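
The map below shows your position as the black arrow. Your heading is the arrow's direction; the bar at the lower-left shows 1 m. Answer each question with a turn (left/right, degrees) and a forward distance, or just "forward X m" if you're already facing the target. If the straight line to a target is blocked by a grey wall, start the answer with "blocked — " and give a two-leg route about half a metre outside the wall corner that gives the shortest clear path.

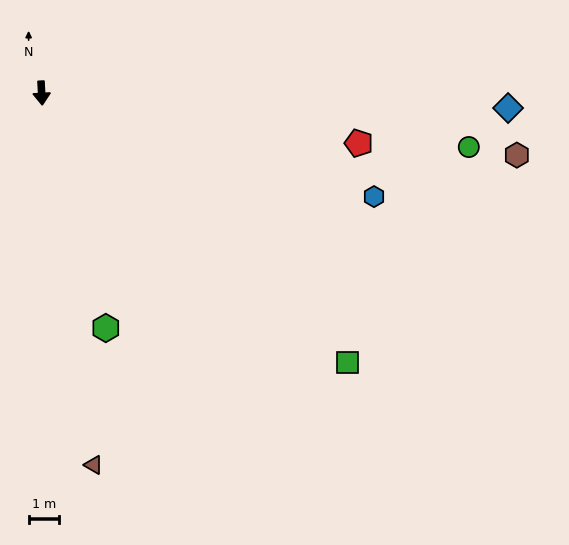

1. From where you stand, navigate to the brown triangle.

turn left 5°, forward 12.2 m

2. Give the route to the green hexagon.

turn left 12°, forward 7.9 m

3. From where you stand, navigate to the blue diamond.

turn left 85°, forward 15.1 m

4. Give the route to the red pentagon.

turn left 78°, forward 10.4 m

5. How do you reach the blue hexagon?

turn left 70°, forward 11.3 m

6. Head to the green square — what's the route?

turn left 46°, forward 13.2 m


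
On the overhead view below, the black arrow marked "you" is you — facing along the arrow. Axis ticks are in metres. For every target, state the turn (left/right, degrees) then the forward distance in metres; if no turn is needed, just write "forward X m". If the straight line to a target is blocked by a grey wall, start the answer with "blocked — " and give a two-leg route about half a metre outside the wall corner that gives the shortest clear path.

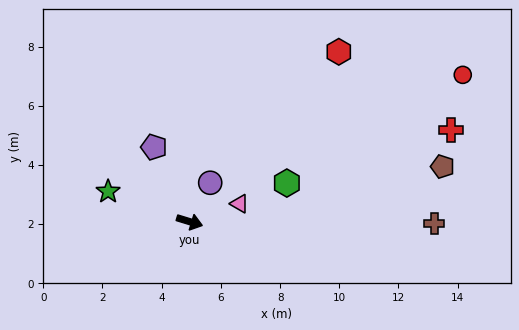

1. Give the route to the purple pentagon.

turn left 133°, forward 2.8 m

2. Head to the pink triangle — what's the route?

turn left 37°, forward 1.8 m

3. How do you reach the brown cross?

turn left 17°, forward 8.3 m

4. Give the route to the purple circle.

turn left 79°, forward 1.5 m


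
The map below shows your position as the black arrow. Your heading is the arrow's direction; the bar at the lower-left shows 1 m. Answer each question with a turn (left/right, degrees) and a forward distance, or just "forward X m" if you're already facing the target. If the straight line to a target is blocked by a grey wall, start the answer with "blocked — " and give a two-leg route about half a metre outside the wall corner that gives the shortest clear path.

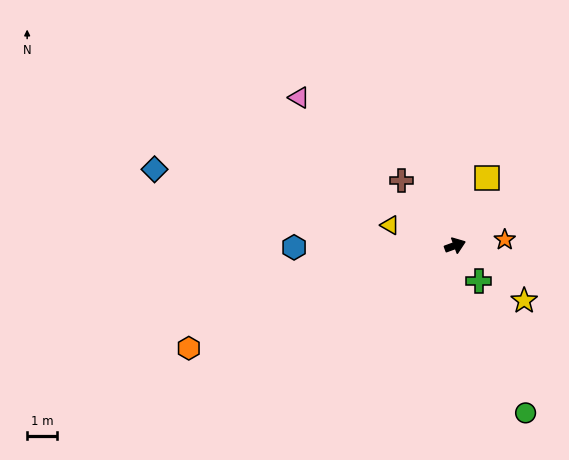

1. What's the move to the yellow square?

turn left 44°, forward 2.5 m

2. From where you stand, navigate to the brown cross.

turn left 109°, forward 2.8 m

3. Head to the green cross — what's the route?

turn right 76°, forward 1.4 m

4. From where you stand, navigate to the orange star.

turn right 14°, forward 1.7 m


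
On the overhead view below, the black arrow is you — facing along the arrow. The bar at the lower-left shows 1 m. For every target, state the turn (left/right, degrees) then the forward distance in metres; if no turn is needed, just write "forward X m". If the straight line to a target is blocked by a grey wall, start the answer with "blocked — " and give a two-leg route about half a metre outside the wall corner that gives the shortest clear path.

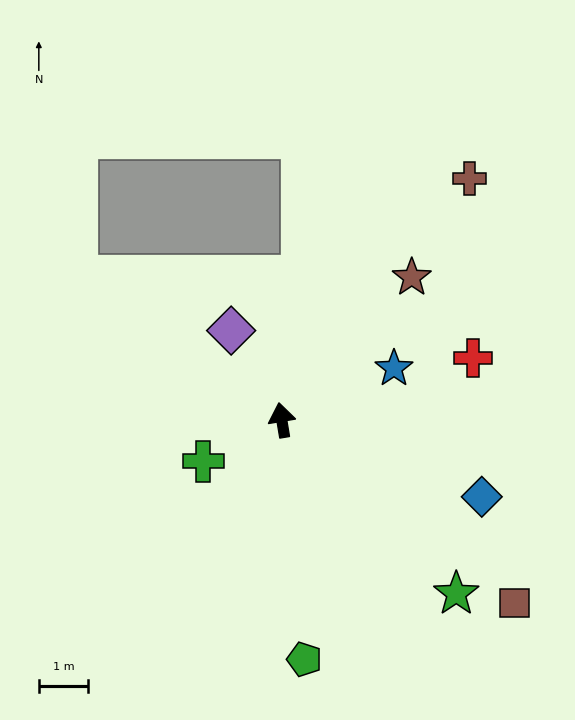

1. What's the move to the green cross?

turn left 108°, forward 1.8 m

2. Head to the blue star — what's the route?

turn right 75°, forward 2.5 m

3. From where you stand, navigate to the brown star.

turn right 52°, forward 3.9 m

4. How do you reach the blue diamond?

turn right 120°, forward 4.3 m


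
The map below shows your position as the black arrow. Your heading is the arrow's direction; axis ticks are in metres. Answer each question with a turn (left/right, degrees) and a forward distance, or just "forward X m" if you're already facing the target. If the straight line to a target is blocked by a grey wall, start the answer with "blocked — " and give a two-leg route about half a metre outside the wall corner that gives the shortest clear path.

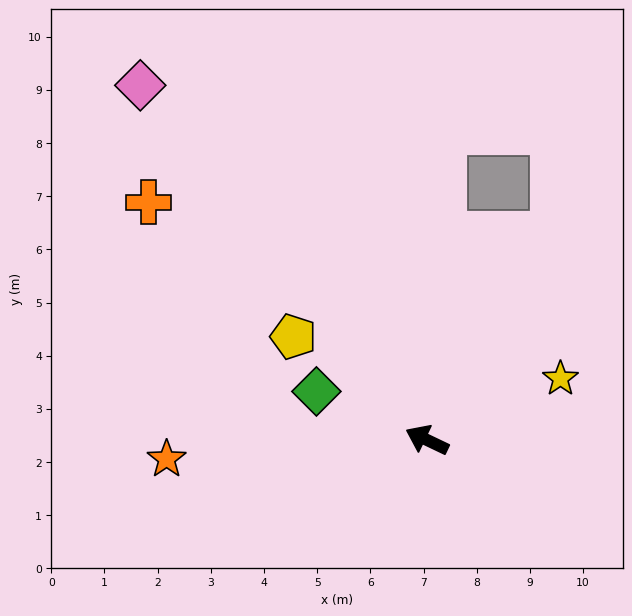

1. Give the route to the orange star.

turn left 30°, forward 4.9 m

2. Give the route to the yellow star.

turn right 130°, forward 2.8 m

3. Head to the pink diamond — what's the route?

turn right 26°, forward 8.6 m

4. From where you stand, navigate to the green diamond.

forward 2.3 m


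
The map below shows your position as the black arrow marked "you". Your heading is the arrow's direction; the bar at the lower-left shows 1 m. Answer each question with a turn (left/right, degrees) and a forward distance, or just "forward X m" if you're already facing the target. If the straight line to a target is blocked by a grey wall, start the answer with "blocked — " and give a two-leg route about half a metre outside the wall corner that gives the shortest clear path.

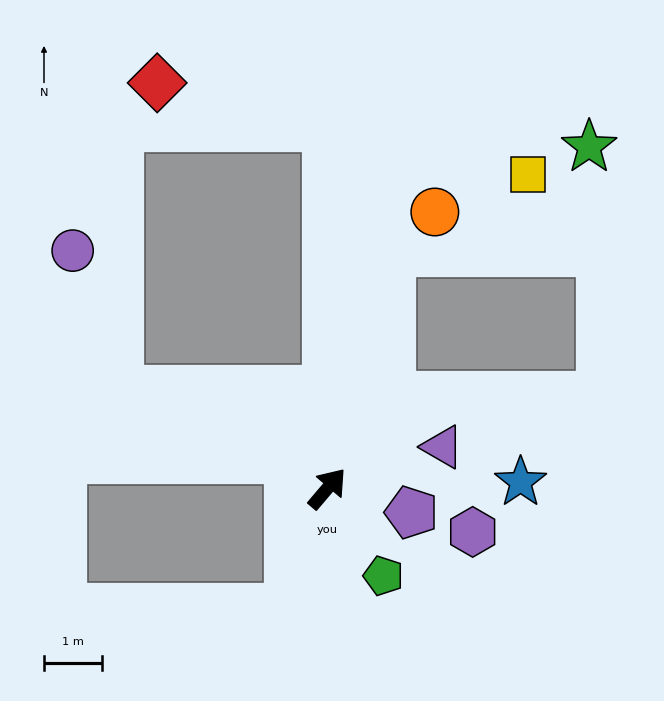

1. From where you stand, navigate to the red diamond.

blocked — turn left 40°, forward 6.2 m, then turn left 76°, forward 3.0 m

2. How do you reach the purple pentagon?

turn right 66°, forward 1.5 m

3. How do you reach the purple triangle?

turn right 30°, forward 2.1 m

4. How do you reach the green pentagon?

turn right 107°, forward 1.8 m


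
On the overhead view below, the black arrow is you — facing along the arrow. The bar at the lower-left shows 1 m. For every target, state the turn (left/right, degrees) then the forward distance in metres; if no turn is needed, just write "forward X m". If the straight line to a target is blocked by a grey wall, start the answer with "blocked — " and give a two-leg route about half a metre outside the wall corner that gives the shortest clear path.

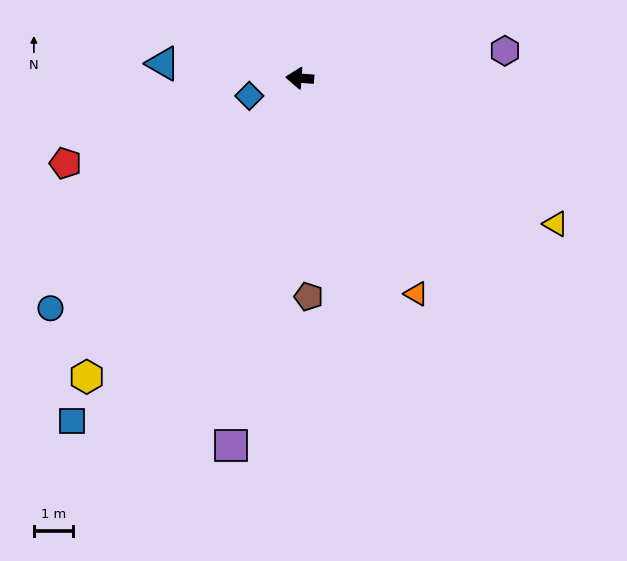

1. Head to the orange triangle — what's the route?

turn left 123°, forward 6.3 m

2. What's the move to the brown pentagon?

turn left 97°, forward 5.6 m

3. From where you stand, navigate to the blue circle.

turn left 47°, forward 8.7 m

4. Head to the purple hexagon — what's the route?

turn right 168°, forward 5.3 m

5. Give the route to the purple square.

turn left 84°, forward 9.6 m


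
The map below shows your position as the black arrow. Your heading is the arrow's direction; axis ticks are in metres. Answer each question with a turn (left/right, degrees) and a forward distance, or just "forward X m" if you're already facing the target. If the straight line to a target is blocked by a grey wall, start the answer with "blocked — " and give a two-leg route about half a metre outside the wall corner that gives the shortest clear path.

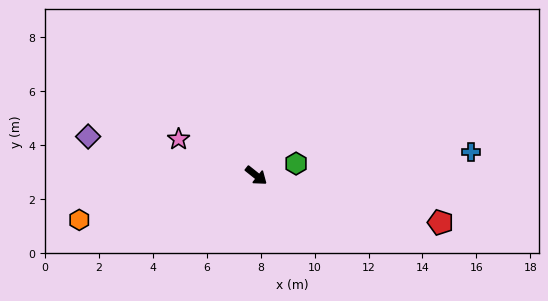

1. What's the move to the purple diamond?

turn right 154°, forward 6.4 m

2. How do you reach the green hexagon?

turn left 55°, forward 1.5 m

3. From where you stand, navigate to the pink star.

turn right 166°, forward 3.2 m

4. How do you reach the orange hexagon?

turn right 127°, forward 6.8 m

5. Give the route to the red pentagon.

turn left 24°, forward 7.0 m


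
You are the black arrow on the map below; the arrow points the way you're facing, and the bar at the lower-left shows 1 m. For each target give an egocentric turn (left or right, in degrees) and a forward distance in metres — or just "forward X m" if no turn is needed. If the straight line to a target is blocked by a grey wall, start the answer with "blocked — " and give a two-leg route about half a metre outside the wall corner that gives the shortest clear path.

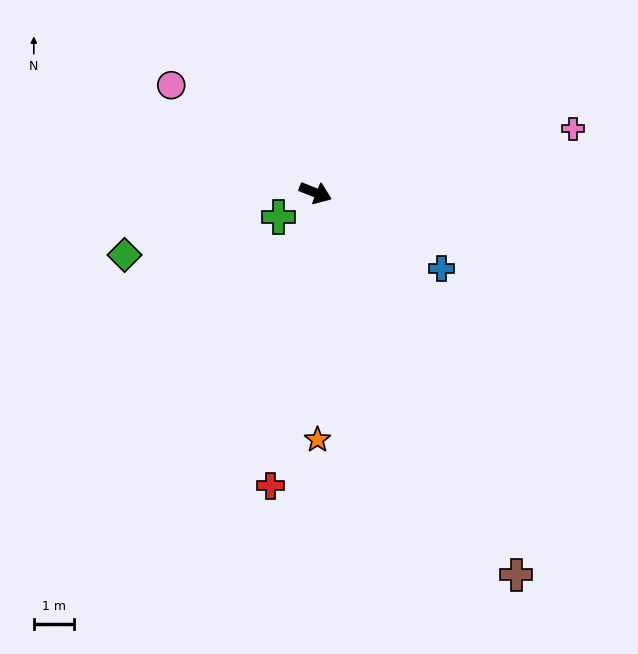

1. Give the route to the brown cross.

turn right 41°, forward 10.9 m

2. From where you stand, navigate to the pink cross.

turn left 36°, forward 6.7 m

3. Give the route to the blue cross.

turn right 9°, forward 3.7 m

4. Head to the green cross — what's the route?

turn right 125°, forward 1.1 m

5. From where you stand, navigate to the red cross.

turn right 77°, forward 7.5 m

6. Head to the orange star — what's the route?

turn right 68°, forward 6.2 m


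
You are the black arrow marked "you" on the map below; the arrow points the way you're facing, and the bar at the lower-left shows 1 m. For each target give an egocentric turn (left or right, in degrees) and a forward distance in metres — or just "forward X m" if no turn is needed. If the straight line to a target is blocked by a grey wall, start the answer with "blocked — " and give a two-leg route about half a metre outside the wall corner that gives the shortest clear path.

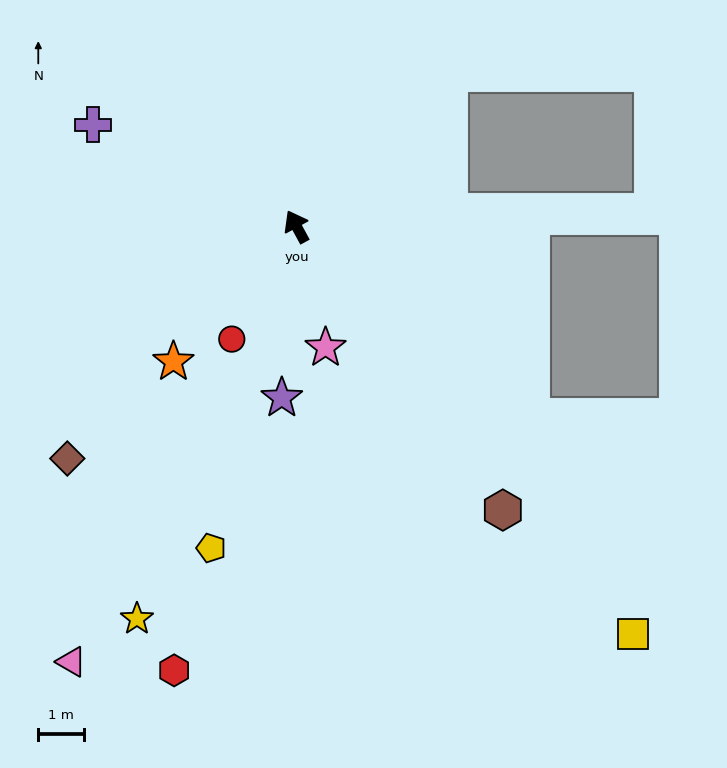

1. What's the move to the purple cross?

turn left 35°, forward 5.0 m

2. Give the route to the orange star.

turn left 109°, forward 4.0 m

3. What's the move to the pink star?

turn left 165°, forward 2.7 m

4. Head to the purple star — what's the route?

turn left 147°, forward 3.7 m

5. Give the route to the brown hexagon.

turn right 172°, forward 7.6 m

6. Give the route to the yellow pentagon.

turn left 137°, forward 7.2 m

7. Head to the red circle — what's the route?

turn left 122°, forward 2.8 m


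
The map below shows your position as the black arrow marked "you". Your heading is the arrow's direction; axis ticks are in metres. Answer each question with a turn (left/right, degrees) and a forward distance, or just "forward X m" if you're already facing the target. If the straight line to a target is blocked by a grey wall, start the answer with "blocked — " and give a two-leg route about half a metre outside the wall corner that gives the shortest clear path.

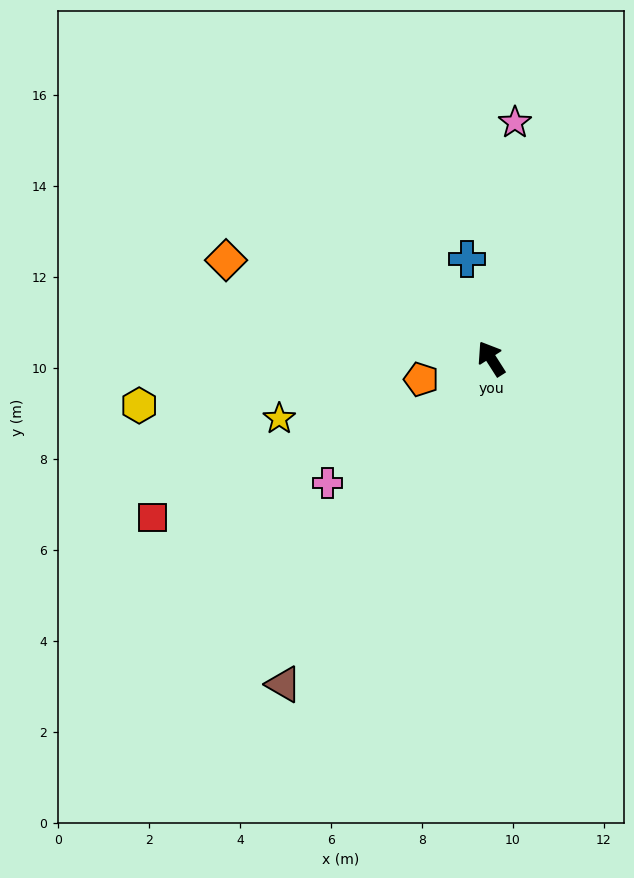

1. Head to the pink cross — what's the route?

turn left 95°, forward 4.5 m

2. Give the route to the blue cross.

turn right 19°, forward 2.3 m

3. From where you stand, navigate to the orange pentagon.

turn left 74°, forward 1.6 m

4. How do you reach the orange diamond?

turn left 37°, forward 6.2 m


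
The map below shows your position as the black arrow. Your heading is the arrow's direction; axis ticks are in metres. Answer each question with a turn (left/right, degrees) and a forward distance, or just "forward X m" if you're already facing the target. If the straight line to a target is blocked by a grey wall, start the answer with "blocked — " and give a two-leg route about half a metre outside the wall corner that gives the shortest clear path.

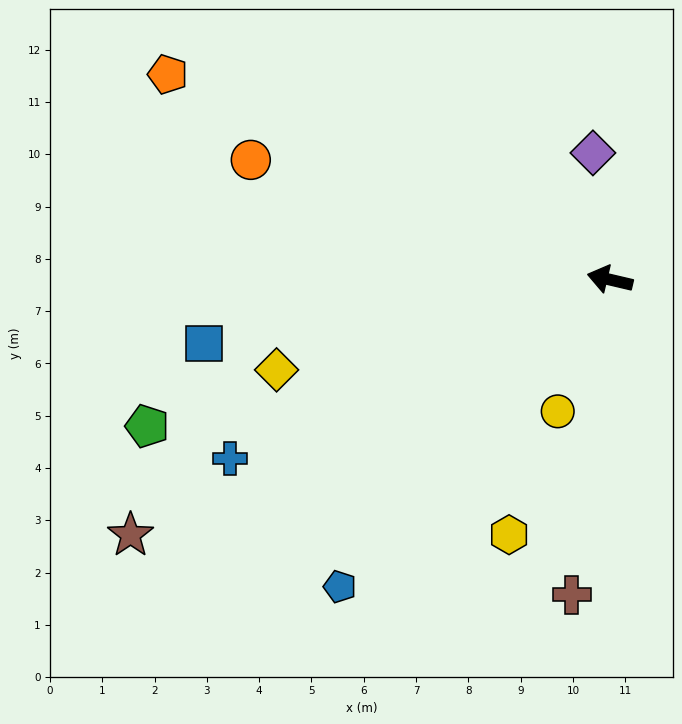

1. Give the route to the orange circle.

turn right 5°, forward 7.2 m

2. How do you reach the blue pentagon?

turn left 62°, forward 7.8 m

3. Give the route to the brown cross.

turn left 96°, forward 6.1 m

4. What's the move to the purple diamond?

turn right 69°, forward 2.4 m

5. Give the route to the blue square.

turn left 22°, forward 7.9 m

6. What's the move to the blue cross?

turn left 38°, forward 8.0 m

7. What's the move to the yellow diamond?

turn left 28°, forward 6.6 m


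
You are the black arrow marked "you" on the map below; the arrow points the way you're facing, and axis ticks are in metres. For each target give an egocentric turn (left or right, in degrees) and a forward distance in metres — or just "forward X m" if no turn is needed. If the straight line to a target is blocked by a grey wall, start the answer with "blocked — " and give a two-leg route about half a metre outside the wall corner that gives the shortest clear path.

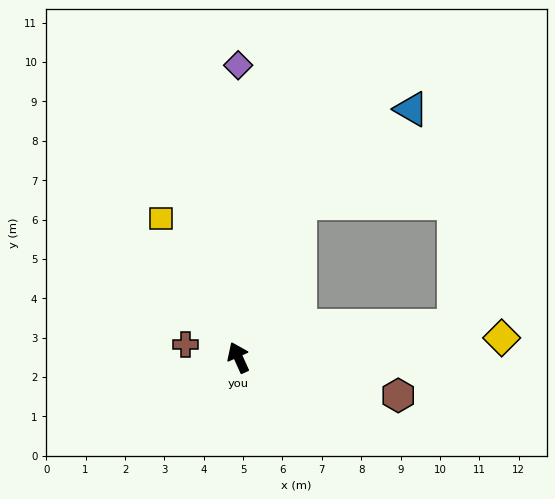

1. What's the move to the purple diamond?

turn right 24°, forward 7.4 m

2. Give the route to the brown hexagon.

turn right 128°, forward 4.2 m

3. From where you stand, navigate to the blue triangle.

blocked — turn right 46°, forward 4.2 m, then turn right 28°, forward 3.7 m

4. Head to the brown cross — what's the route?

turn left 52°, forward 1.4 m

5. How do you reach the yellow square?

turn left 5°, forward 4.0 m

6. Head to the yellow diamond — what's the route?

turn right 110°, forward 6.7 m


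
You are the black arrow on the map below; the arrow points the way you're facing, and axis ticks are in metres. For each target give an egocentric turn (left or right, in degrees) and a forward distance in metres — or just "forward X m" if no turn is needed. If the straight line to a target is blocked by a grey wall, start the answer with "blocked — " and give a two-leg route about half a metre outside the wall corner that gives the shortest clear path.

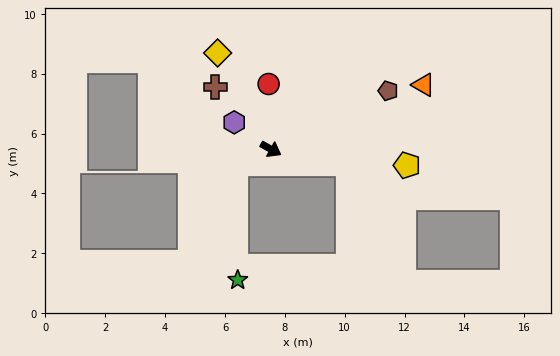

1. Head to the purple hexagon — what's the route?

turn left 173°, forward 1.5 m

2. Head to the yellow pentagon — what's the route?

turn left 22°, forward 4.6 m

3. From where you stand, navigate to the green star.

blocked — turn right 128°, forward 1.3 m, then turn left 68°, forward 3.9 m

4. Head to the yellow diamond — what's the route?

turn left 148°, forward 3.7 m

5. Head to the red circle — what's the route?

turn left 121°, forward 2.2 m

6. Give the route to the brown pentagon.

turn left 55°, forward 4.4 m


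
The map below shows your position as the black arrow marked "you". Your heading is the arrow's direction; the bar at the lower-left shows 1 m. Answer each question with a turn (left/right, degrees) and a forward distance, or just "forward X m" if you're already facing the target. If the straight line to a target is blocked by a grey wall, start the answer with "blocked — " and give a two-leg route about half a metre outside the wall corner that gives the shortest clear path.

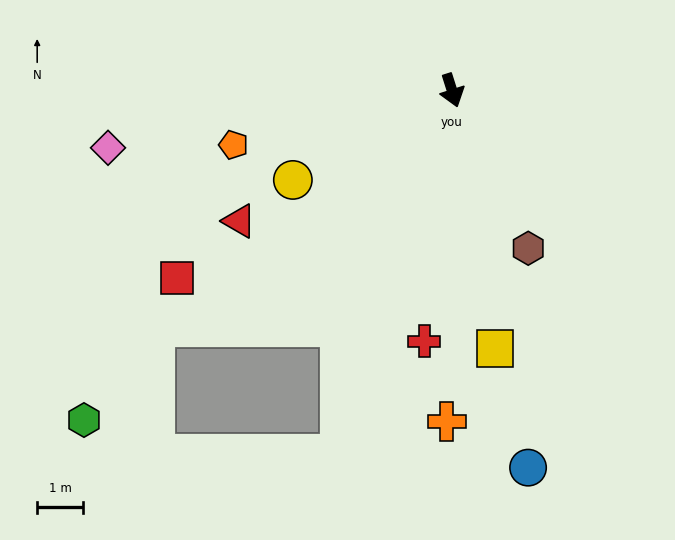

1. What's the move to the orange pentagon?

turn right 94°, forward 4.9 m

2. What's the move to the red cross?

turn right 24°, forward 5.5 m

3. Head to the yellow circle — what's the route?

turn right 78°, forward 4.0 m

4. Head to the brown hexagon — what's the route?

turn left 8°, forward 3.8 m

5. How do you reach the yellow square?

turn right 8°, forward 5.7 m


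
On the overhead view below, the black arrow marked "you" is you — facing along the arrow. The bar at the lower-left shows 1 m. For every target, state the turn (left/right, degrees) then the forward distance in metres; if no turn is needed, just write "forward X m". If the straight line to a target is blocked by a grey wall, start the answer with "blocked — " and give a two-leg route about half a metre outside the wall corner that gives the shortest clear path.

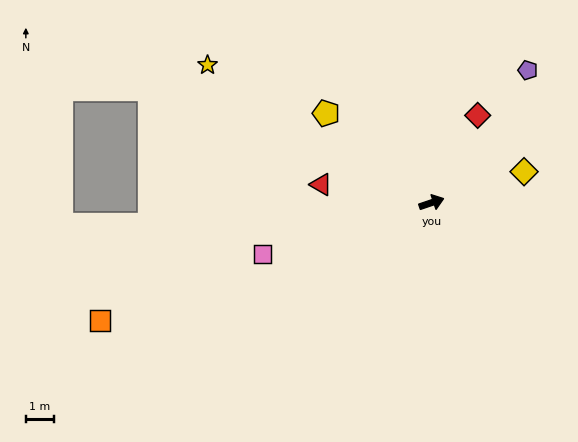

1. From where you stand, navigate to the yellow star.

turn left 130°, forward 9.3 m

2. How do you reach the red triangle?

turn left 152°, forward 3.9 m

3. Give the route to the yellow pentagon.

turn left 121°, forward 4.9 m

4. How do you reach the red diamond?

turn left 43°, forward 3.5 m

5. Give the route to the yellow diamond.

forward 3.4 m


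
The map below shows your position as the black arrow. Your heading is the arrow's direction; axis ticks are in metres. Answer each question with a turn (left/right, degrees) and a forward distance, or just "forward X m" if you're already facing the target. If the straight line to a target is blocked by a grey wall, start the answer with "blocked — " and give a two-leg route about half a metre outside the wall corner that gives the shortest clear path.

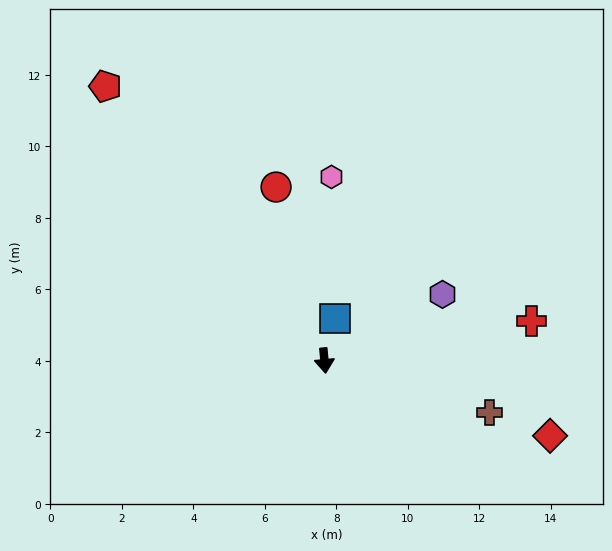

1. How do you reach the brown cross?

turn left 67°, forward 4.8 m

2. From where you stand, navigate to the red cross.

turn left 95°, forward 5.9 m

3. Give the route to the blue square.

turn left 161°, forward 1.2 m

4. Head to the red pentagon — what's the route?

turn right 147°, forward 9.8 m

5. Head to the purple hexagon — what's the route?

turn left 114°, forward 3.8 m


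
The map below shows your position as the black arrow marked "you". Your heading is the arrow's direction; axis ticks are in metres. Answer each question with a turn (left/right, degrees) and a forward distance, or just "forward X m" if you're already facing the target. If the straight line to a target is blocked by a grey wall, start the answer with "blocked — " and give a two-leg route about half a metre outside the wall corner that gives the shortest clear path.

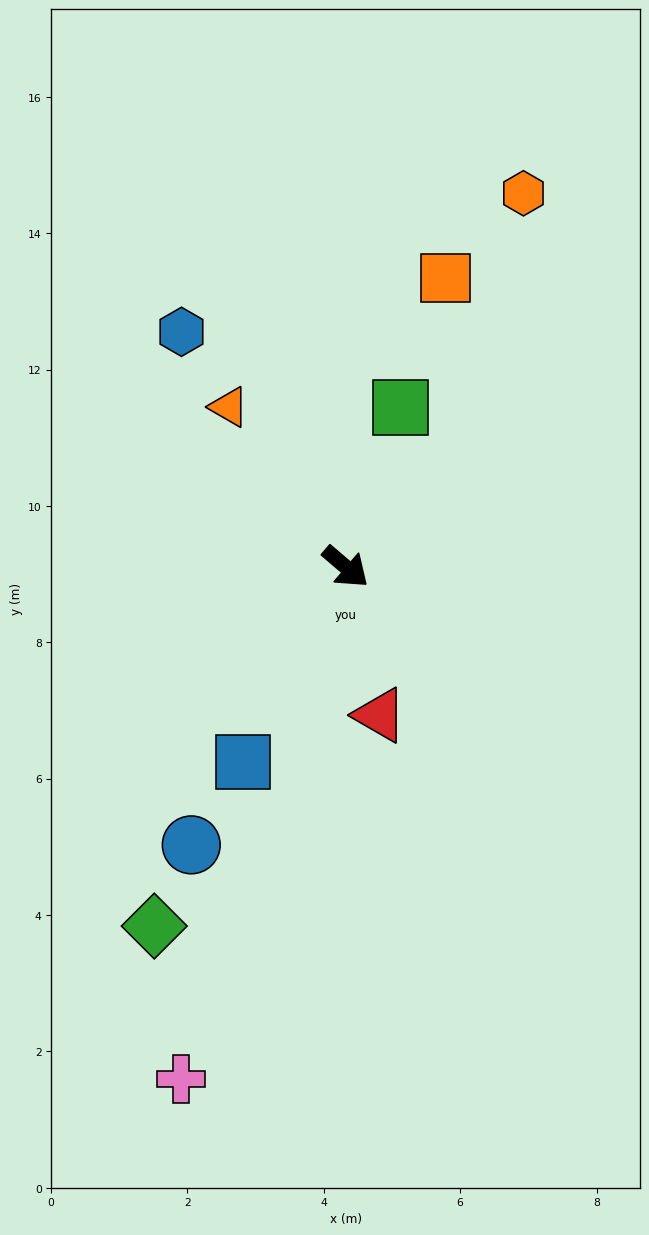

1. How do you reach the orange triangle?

turn left 167°, forward 2.9 m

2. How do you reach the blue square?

turn right 77°, forward 3.2 m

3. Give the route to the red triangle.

turn right 37°, forward 2.2 m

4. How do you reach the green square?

turn left 112°, forward 2.5 m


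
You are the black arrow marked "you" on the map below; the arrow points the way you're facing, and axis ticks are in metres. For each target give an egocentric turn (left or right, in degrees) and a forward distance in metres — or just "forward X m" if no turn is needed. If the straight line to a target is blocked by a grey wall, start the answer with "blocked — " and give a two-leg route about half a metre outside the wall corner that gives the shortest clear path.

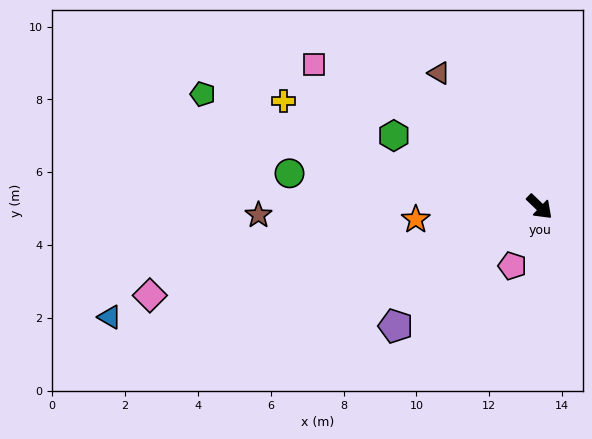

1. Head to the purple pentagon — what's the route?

turn right 97°, forward 5.1 m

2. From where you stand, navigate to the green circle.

turn right 144°, forward 6.9 m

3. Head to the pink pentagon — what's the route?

turn right 71°, forward 1.8 m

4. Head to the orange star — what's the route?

turn right 130°, forward 3.4 m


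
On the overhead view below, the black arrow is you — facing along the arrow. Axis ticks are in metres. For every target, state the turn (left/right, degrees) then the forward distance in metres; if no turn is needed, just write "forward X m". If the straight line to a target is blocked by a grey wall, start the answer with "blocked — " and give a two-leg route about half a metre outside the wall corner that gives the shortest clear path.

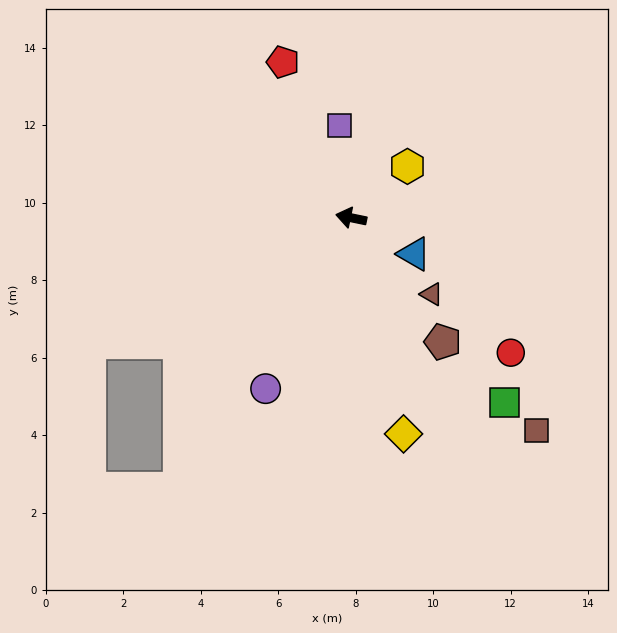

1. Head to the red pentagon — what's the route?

turn right 55°, forward 4.4 m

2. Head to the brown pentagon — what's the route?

turn left 138°, forward 4.0 m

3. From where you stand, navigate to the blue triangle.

turn left 162°, forward 1.9 m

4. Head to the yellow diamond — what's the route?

turn left 115°, forward 5.7 m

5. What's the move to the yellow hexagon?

turn right 126°, forward 2.0 m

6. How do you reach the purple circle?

turn left 75°, forward 4.9 m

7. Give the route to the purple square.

turn right 71°, forward 2.4 m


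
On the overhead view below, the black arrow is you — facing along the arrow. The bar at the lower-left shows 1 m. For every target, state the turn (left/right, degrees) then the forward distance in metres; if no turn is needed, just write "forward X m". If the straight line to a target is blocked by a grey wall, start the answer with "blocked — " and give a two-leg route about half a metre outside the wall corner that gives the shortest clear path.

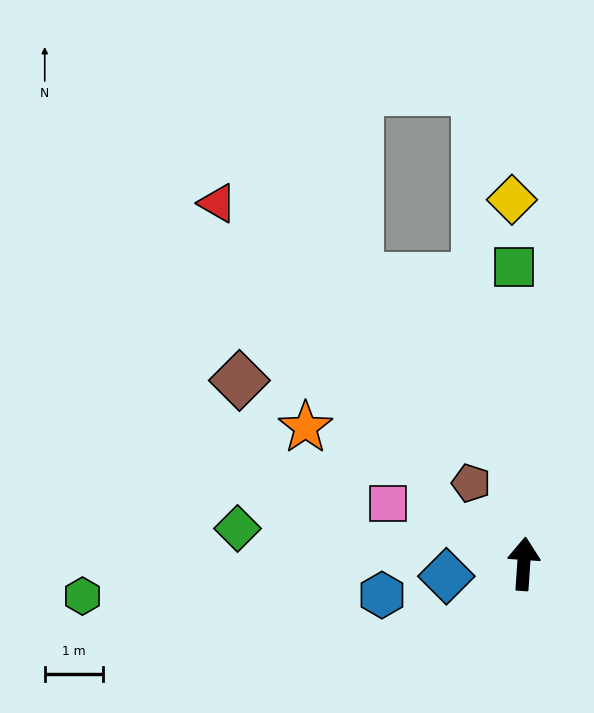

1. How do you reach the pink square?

turn left 70°, forward 2.6 m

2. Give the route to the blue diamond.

turn left 103°, forward 1.3 m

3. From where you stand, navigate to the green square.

turn left 6°, forward 5.1 m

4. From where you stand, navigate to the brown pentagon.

turn left 37°, forward 1.7 m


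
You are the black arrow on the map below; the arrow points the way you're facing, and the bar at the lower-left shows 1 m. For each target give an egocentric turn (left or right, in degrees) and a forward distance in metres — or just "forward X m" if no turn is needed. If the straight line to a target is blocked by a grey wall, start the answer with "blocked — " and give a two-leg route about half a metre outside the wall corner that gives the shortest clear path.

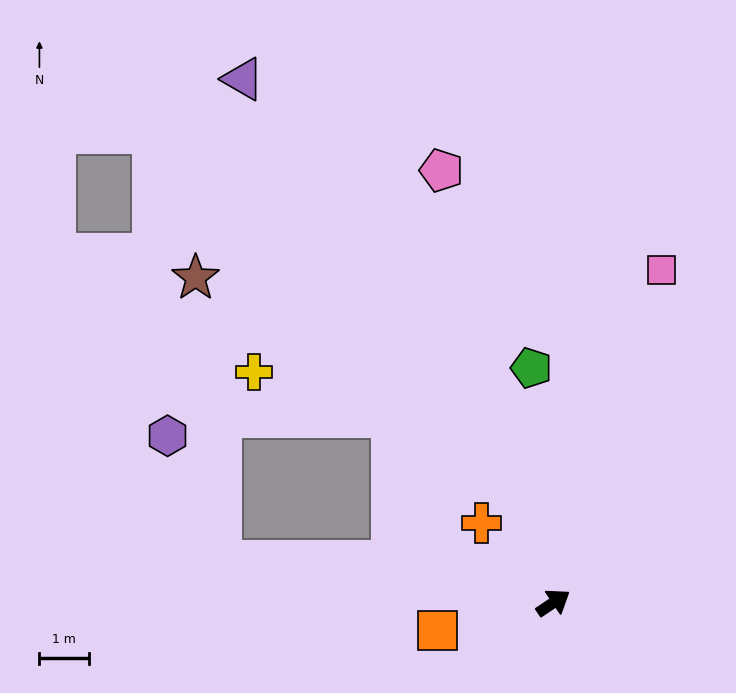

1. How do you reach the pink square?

turn left 38°, forward 7.1 m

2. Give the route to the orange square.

turn left 160°, forward 2.4 m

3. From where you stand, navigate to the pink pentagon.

turn left 71°, forward 9.1 m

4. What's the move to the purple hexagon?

blocked — turn left 139°, forward 6.8 m, then turn right 60°, forward 2.8 m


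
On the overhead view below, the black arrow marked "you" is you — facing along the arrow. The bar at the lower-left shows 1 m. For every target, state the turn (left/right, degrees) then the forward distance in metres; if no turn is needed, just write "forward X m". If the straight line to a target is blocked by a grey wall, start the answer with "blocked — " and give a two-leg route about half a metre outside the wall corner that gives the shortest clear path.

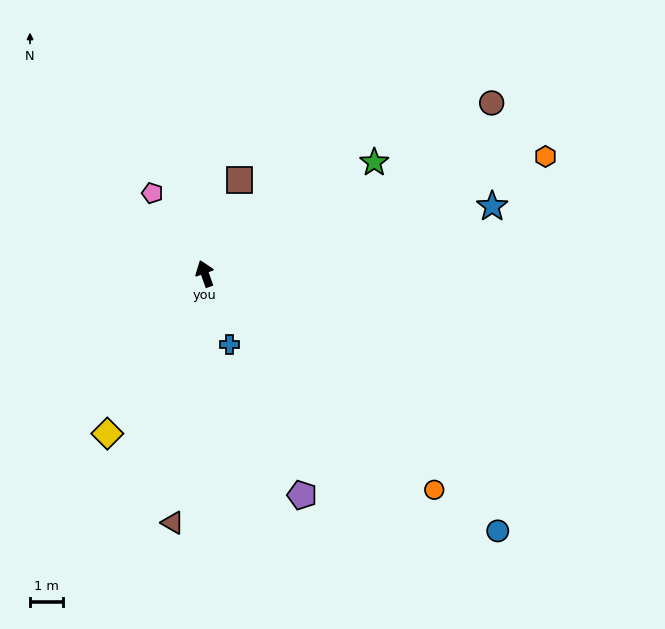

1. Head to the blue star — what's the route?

turn right 96°, forward 9.0 m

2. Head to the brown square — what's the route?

turn right 40°, forward 3.0 m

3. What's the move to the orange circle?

turn right 153°, forward 9.6 m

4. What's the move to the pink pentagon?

turn left 13°, forward 2.9 m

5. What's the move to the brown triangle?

turn left 153°, forward 7.6 m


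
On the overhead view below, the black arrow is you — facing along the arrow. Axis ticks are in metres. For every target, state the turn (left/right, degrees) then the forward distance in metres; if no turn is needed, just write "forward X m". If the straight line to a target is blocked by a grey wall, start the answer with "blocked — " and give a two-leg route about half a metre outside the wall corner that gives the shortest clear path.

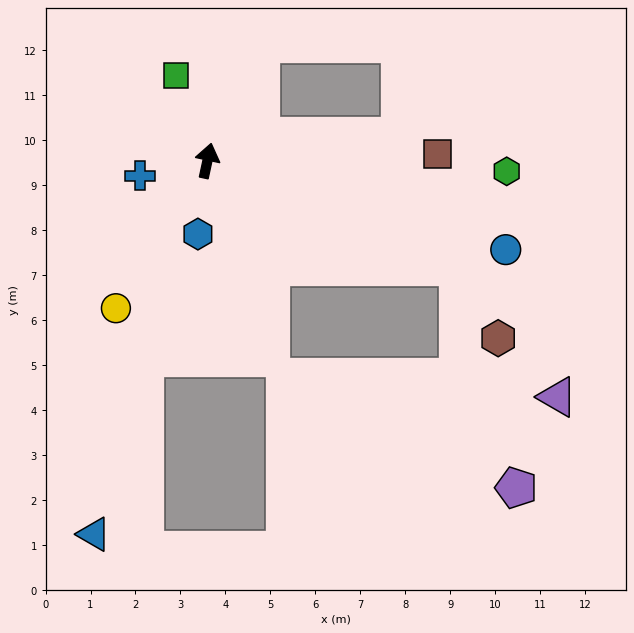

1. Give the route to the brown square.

turn right 76°, forward 5.1 m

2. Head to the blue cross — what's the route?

turn left 115°, forward 1.5 m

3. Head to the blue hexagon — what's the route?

turn right 175°, forward 1.6 m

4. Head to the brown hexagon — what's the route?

blocked — turn right 101°, forward 6.1 m, then turn right 38°, forward 1.8 m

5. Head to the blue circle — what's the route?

turn right 94°, forward 6.9 m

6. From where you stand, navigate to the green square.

turn left 33°, forward 2.0 m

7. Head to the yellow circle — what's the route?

turn left 160°, forward 3.9 m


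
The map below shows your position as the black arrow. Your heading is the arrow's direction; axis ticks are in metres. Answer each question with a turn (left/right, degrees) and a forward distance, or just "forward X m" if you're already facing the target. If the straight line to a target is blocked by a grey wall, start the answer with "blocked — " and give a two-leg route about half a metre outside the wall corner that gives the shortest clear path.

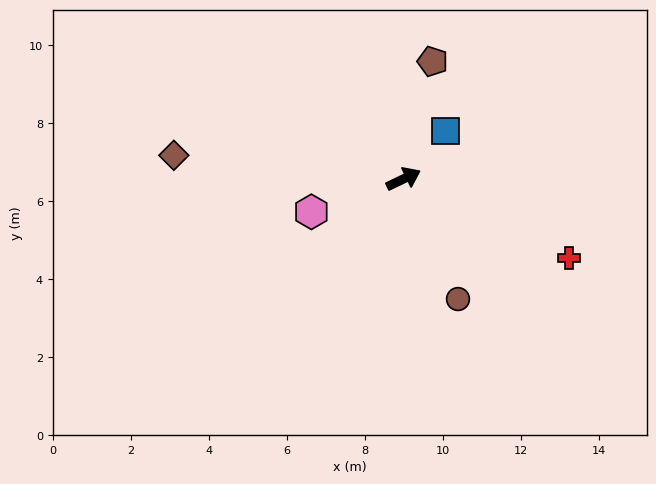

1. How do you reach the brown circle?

turn right 91°, forward 3.4 m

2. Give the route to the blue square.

turn left 23°, forward 1.6 m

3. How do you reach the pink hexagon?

turn left 174°, forward 2.5 m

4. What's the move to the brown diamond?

turn left 148°, forward 5.9 m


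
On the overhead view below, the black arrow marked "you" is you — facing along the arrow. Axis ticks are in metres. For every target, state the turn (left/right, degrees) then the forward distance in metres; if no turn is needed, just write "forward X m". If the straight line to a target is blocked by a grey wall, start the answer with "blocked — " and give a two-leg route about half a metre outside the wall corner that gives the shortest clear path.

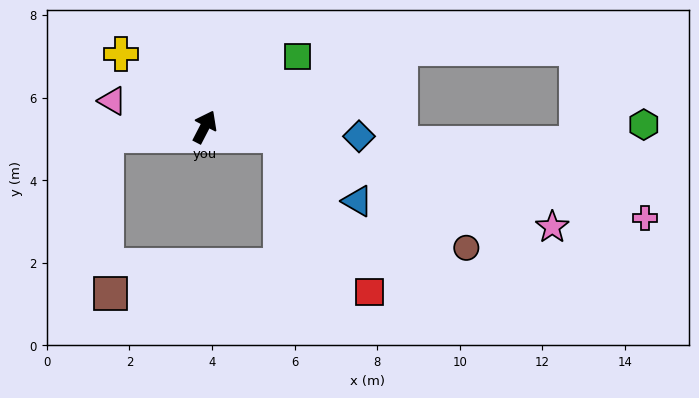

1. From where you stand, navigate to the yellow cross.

turn left 76°, forward 2.7 m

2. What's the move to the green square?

turn right 25°, forward 2.8 m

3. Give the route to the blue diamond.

turn right 66°, forward 3.7 m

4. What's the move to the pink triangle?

turn left 102°, forward 2.3 m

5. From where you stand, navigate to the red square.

blocked — turn right 69°, forward 1.8 m, then turn right 54°, forward 4.4 m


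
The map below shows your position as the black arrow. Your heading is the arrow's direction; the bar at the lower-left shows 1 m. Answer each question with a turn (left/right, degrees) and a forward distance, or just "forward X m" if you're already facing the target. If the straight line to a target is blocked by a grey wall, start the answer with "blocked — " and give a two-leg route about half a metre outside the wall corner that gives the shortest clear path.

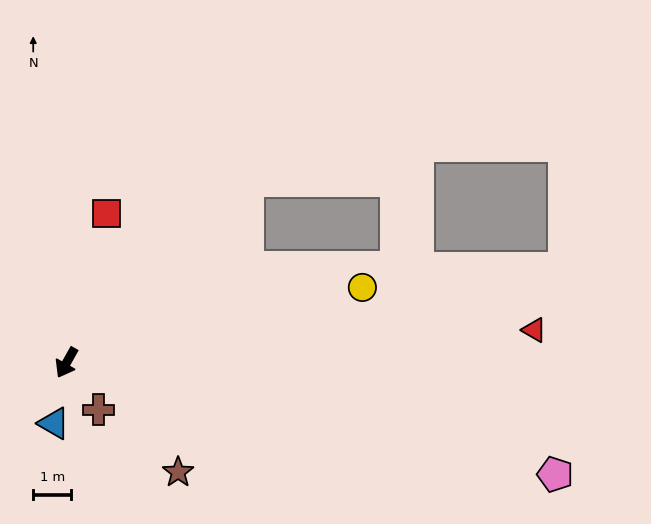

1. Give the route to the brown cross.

turn left 63°, forward 1.5 m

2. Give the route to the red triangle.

turn left 123°, forward 12.3 m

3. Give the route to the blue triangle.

turn left 18°, forward 1.6 m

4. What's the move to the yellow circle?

turn left 134°, forward 8.0 m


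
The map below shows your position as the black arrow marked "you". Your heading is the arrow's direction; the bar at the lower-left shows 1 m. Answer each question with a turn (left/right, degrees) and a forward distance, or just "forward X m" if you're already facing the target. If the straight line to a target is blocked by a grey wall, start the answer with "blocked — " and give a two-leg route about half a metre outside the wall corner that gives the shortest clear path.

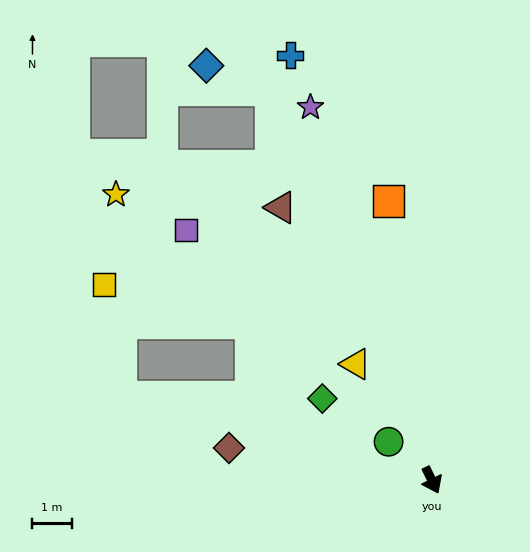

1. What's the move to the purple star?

turn left 172°, forward 10.0 m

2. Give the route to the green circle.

turn right 158°, forward 1.5 m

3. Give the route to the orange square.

turn left 163°, forward 7.2 m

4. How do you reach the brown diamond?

turn right 125°, forward 5.2 m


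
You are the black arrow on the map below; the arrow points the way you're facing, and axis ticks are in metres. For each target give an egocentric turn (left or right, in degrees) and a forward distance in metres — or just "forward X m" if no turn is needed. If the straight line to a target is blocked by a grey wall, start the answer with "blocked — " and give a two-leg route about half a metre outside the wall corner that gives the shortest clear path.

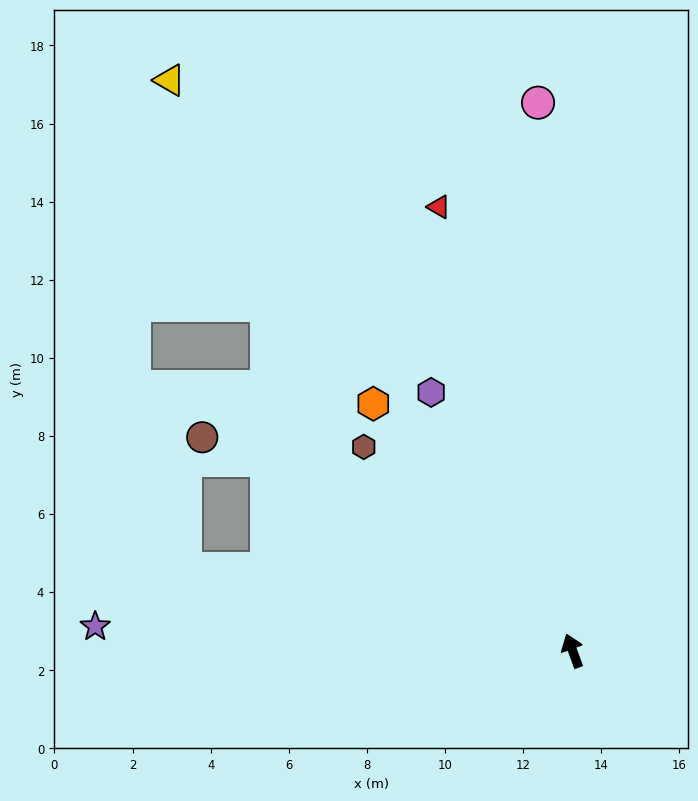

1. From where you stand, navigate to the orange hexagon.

turn left 19°, forward 8.1 m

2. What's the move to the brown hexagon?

turn left 26°, forward 7.5 m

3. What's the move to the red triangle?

turn right 3°, forward 11.9 m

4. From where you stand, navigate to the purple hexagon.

turn left 9°, forward 7.5 m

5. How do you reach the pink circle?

turn right 16°, forward 14.1 m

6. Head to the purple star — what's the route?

turn left 67°, forward 12.2 m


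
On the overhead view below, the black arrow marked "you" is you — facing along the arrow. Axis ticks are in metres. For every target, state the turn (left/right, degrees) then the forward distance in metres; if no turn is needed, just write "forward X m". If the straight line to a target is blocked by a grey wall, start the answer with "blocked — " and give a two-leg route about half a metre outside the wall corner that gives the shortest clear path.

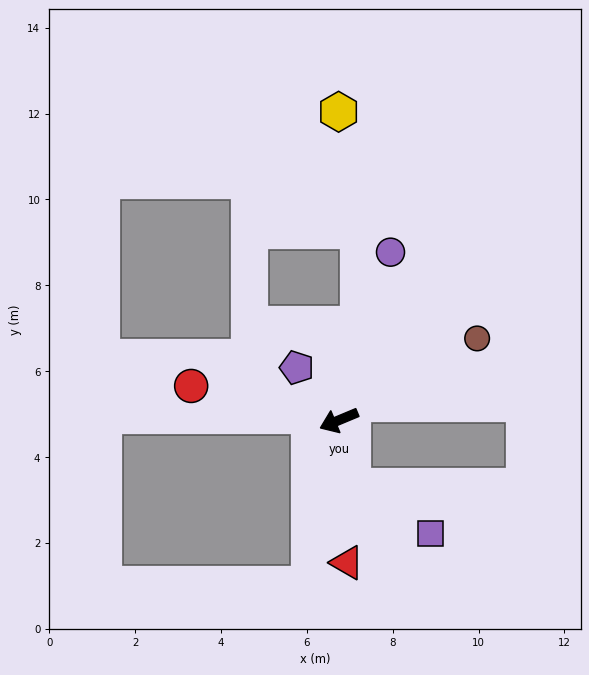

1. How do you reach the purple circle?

turn right 130°, forward 4.1 m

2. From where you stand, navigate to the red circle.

turn right 36°, forward 3.5 m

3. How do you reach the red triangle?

turn left 71°, forward 3.3 m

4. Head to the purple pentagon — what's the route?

turn right 74°, forward 1.6 m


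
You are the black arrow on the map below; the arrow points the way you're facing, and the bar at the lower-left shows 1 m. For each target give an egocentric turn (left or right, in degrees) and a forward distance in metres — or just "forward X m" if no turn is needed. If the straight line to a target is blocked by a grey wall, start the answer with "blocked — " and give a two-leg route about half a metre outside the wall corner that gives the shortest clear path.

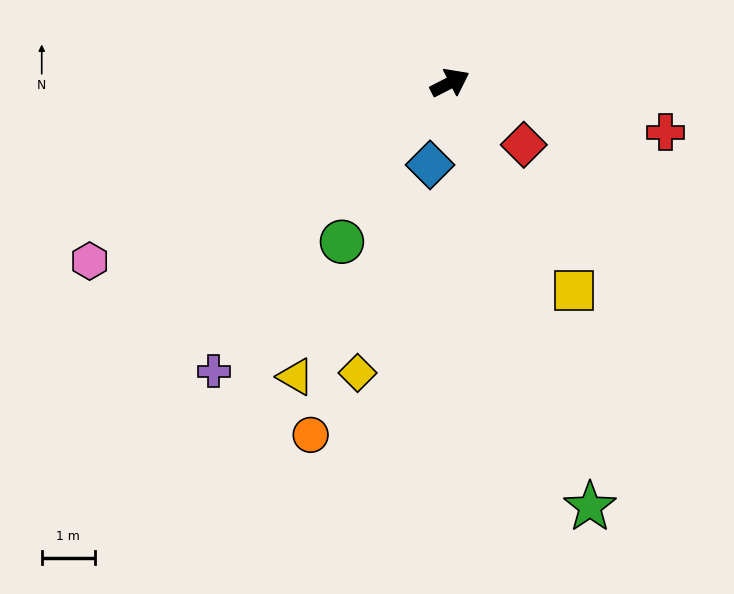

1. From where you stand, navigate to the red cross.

turn right 40°, forward 4.2 m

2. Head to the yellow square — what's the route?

turn right 86°, forward 4.6 m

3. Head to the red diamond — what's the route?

turn right 67°, forward 1.8 m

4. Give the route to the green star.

turn right 99°, forward 8.4 m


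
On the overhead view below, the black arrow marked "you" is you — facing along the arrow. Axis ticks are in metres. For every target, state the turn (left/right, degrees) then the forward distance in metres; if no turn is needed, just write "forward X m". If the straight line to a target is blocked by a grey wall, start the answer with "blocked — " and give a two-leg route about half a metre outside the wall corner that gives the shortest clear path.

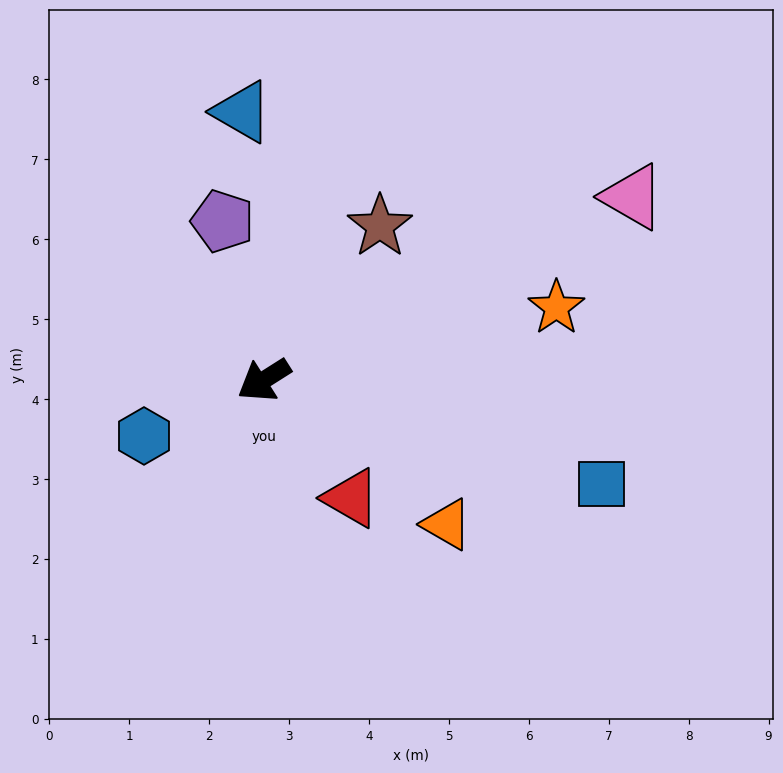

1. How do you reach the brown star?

turn right 159°, forward 2.4 m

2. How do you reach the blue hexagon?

turn right 7°, forward 1.7 m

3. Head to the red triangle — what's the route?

turn left 94°, forward 1.8 m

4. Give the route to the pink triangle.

turn left 174°, forward 5.2 m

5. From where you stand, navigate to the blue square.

turn left 131°, forward 4.4 m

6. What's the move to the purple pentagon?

turn right 108°, forward 2.1 m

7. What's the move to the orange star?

turn left 162°, forward 3.8 m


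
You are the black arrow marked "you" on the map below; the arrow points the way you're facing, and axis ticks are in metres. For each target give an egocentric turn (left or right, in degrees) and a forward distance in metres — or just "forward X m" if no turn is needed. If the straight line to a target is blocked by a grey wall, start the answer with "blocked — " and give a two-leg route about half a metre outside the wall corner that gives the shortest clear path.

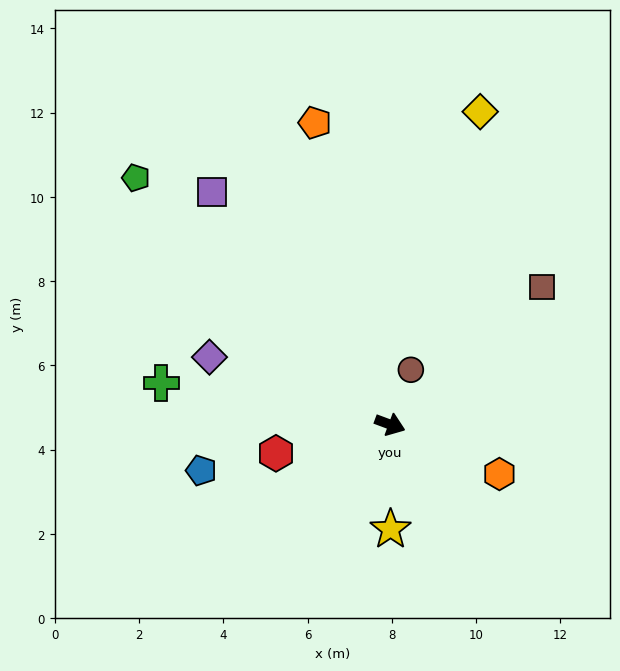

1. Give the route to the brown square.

turn left 63°, forward 4.9 m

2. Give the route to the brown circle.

turn left 90°, forward 1.4 m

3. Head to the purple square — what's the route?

turn left 148°, forward 6.9 m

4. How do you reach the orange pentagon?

turn left 124°, forward 7.4 m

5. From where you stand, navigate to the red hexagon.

turn right 145°, forward 2.8 m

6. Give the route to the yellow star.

turn right 69°, forward 2.5 m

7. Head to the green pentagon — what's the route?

turn left 156°, forward 8.4 m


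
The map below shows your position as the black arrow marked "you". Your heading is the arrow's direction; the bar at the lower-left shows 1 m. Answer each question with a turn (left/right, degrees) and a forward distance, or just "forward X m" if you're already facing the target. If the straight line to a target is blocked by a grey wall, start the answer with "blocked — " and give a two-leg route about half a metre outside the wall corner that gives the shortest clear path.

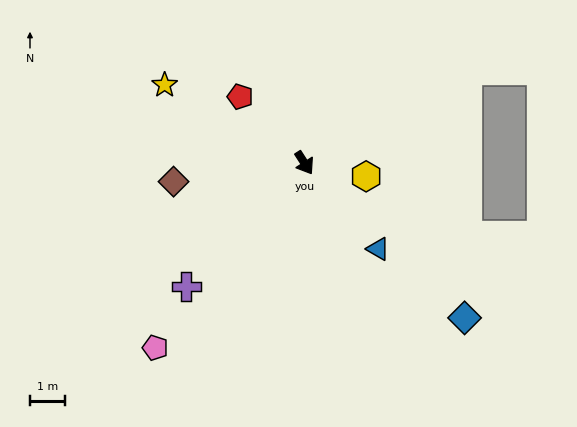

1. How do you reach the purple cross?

turn right 76°, forward 4.8 m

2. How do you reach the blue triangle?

turn left 8°, forward 3.2 m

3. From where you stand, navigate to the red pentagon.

turn right 169°, forward 2.6 m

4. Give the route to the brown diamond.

turn right 115°, forward 3.8 m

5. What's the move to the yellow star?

turn right 152°, forward 4.5 m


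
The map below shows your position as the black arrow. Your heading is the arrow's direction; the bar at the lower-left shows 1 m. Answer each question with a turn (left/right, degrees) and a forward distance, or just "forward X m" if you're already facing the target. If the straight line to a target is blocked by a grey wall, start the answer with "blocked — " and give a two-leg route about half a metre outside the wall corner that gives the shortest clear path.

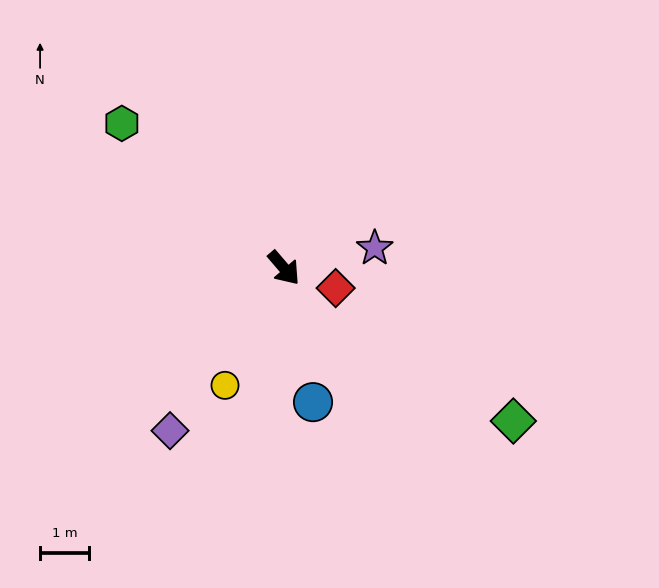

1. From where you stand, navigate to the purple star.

turn left 62°, forward 1.9 m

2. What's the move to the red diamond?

turn left 28°, forward 1.1 m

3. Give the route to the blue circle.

turn right 28°, forward 2.8 m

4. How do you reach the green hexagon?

turn right 172°, forward 4.4 m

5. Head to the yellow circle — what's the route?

turn right 67°, forward 2.7 m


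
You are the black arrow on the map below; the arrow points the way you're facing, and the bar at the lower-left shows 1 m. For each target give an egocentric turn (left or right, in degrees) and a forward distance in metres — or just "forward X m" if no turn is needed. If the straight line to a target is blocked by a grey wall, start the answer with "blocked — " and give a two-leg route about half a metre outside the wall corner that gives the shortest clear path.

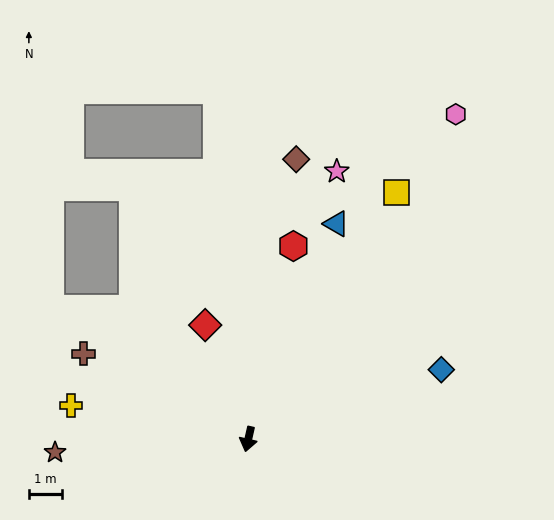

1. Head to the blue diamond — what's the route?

turn left 123°, forward 6.3 m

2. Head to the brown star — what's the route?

turn right 73°, forward 5.9 m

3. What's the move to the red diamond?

turn right 147°, forward 3.7 m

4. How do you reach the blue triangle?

turn left 171°, forward 7.1 m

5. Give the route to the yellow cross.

turn right 88°, forward 5.5 m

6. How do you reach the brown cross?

turn right 105°, forward 5.7 m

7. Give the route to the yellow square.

turn left 162°, forward 8.8 m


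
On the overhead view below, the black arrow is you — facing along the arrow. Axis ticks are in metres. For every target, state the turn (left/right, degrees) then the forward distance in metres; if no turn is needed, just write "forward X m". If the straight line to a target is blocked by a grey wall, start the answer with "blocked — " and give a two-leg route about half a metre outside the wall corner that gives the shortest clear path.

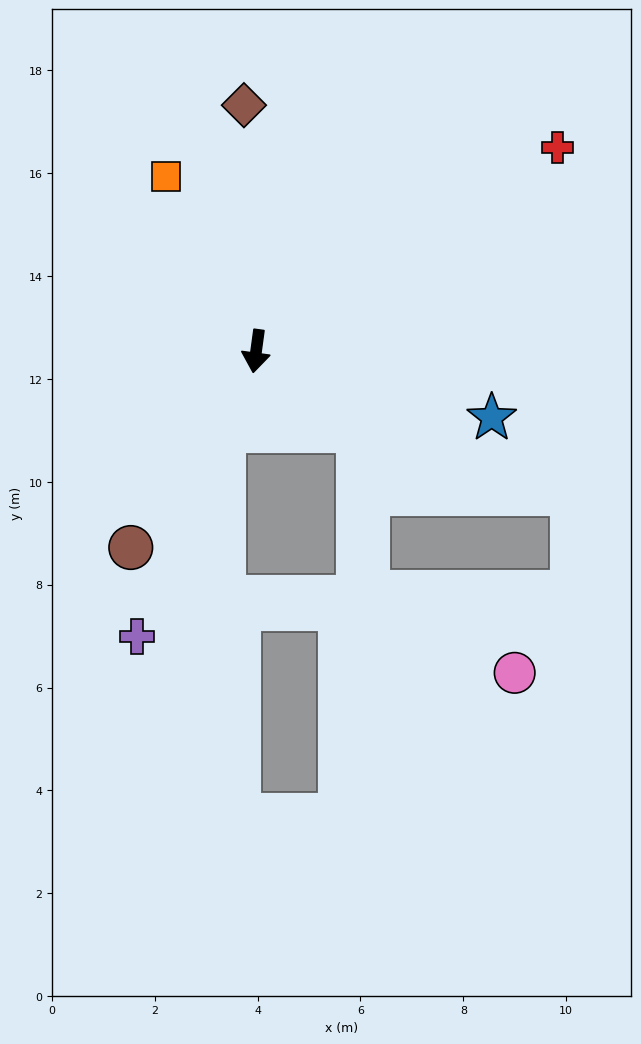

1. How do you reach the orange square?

turn right 145°, forward 3.8 m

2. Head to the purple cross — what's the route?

turn right 15°, forward 6.0 m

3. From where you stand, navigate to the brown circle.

turn right 25°, forward 4.5 m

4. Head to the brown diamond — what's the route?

turn right 169°, forward 4.8 m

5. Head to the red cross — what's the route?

turn left 132°, forward 7.1 m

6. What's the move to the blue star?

turn left 82°, forward 4.8 m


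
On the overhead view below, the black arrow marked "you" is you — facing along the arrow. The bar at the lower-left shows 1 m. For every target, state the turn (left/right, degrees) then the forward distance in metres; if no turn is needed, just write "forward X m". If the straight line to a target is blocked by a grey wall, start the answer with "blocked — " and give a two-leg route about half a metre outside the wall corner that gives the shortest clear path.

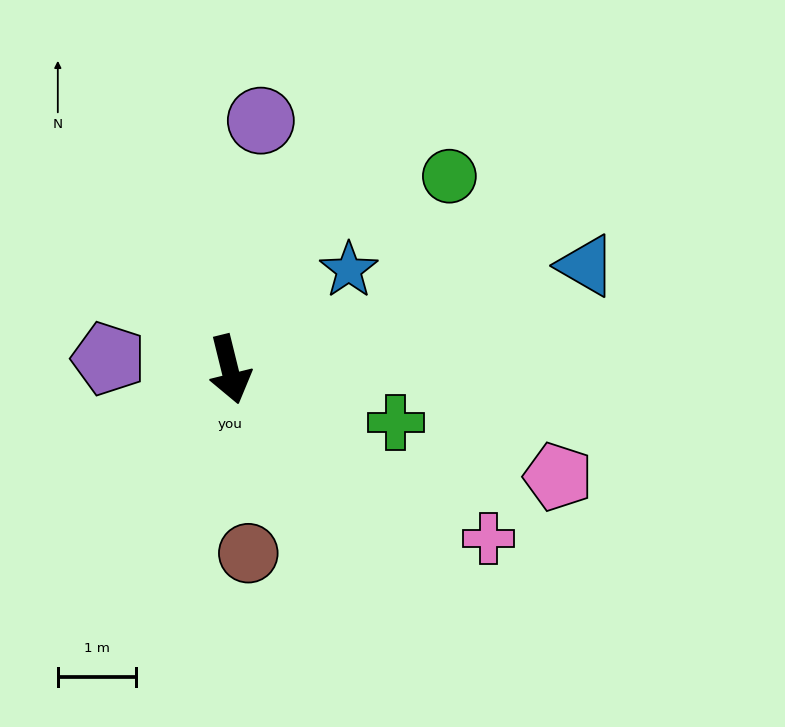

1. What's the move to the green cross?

turn left 58°, forward 2.2 m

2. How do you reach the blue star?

turn left 116°, forward 2.0 m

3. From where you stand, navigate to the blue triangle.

turn left 92°, forward 4.7 m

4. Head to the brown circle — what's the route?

turn right 8°, forward 2.4 m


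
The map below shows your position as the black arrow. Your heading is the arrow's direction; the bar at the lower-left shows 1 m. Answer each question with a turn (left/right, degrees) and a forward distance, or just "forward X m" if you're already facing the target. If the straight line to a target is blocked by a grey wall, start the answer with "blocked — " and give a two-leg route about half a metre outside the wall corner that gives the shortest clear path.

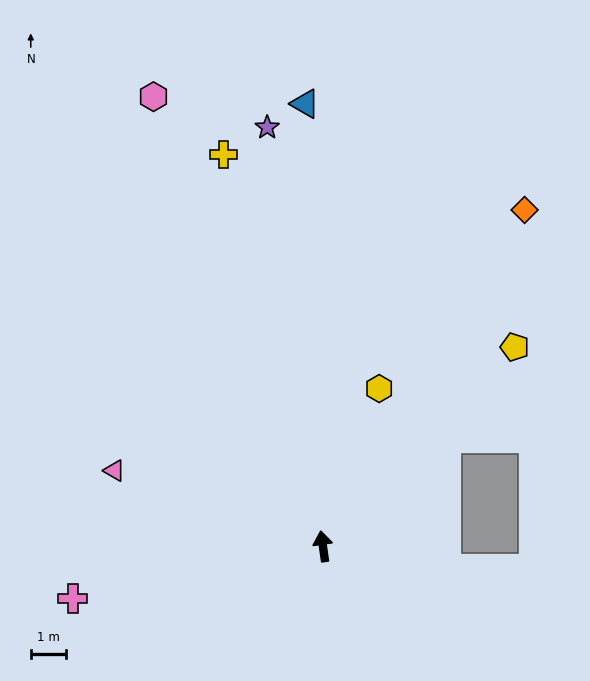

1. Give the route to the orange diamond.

turn right 39°, forward 11.1 m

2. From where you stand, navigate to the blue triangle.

turn right 6°, forward 12.5 m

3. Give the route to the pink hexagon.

turn left 13°, forward 13.6 m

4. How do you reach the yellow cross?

turn left 6°, forward 11.4 m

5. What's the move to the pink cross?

turn left 94°, forward 7.2 m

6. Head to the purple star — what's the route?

forward 11.9 m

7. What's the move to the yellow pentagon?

turn right 52°, forward 7.8 m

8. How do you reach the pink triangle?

turn left 62°, forward 6.3 m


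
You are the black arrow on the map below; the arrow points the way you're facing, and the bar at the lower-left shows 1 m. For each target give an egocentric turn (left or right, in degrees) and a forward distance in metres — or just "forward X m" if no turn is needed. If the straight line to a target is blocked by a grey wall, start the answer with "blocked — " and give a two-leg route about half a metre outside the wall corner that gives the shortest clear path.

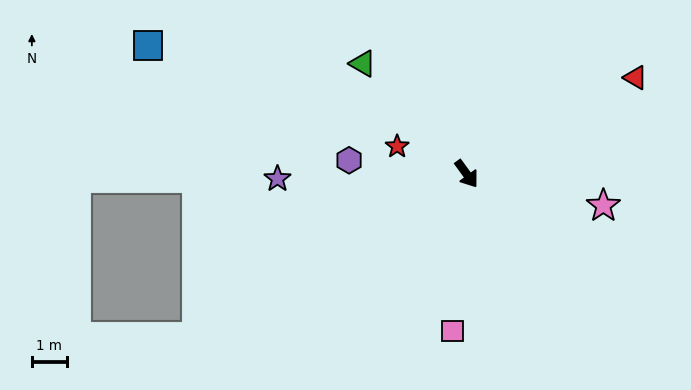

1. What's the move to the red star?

turn right 148°, forward 2.1 m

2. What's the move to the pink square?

turn right 41°, forward 4.5 m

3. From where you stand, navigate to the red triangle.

turn left 84°, forward 5.5 m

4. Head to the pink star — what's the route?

turn left 41°, forward 4.0 m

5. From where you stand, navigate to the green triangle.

turn right 173°, forward 4.3 m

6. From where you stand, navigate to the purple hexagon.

turn right 133°, forward 3.4 m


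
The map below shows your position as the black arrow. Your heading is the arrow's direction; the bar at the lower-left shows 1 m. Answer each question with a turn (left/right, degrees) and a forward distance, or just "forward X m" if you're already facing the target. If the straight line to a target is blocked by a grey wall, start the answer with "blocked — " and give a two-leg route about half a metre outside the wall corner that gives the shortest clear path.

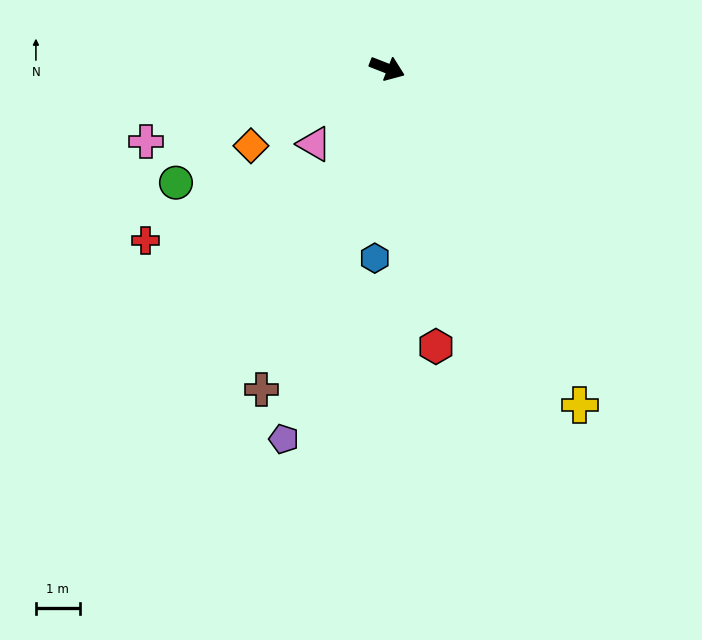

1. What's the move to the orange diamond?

turn right 129°, forward 3.6 m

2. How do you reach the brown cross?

turn right 90°, forward 7.8 m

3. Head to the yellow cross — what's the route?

turn right 39°, forward 8.8 m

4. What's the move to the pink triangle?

turn right 113°, forward 2.4 m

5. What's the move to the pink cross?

turn right 142°, forward 5.7 m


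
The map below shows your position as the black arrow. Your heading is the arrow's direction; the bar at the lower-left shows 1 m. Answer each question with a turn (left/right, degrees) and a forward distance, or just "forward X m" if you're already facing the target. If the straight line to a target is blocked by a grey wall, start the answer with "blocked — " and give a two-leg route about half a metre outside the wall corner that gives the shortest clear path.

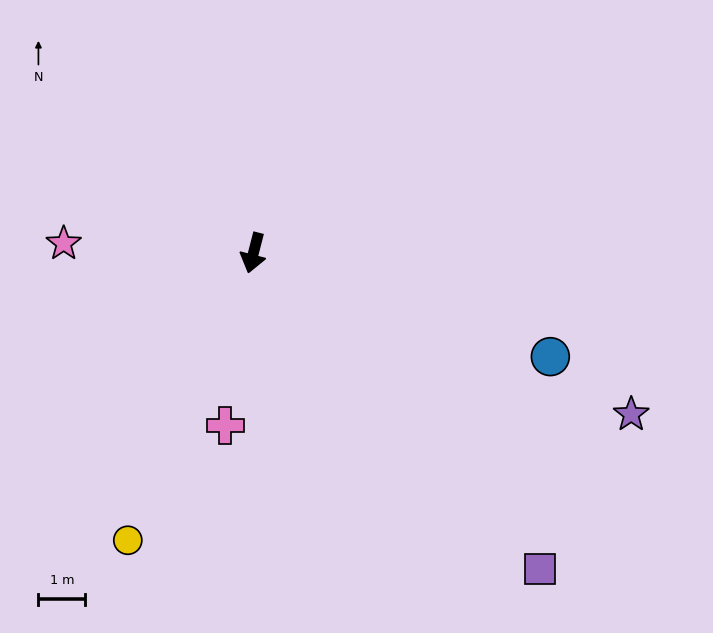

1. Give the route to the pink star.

turn right 79°, forward 4.0 m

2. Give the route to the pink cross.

turn left 5°, forward 3.7 m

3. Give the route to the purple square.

turn left 57°, forward 9.1 m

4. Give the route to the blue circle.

turn left 85°, forward 6.7 m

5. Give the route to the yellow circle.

turn right 9°, forward 6.7 m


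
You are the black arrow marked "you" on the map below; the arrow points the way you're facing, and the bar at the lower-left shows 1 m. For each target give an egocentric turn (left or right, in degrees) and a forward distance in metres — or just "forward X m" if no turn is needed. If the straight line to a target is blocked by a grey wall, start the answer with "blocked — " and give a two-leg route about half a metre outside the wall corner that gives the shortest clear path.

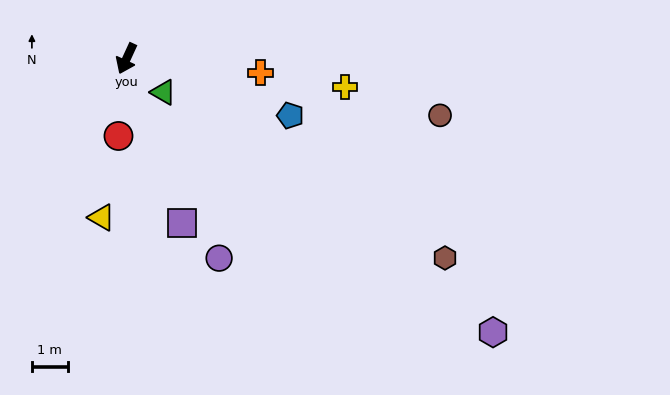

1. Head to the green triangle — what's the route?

turn left 72°, forward 1.4 m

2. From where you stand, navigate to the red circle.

turn left 19°, forward 2.2 m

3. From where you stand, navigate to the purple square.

turn left 43°, forward 4.8 m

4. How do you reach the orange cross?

turn left 109°, forward 3.8 m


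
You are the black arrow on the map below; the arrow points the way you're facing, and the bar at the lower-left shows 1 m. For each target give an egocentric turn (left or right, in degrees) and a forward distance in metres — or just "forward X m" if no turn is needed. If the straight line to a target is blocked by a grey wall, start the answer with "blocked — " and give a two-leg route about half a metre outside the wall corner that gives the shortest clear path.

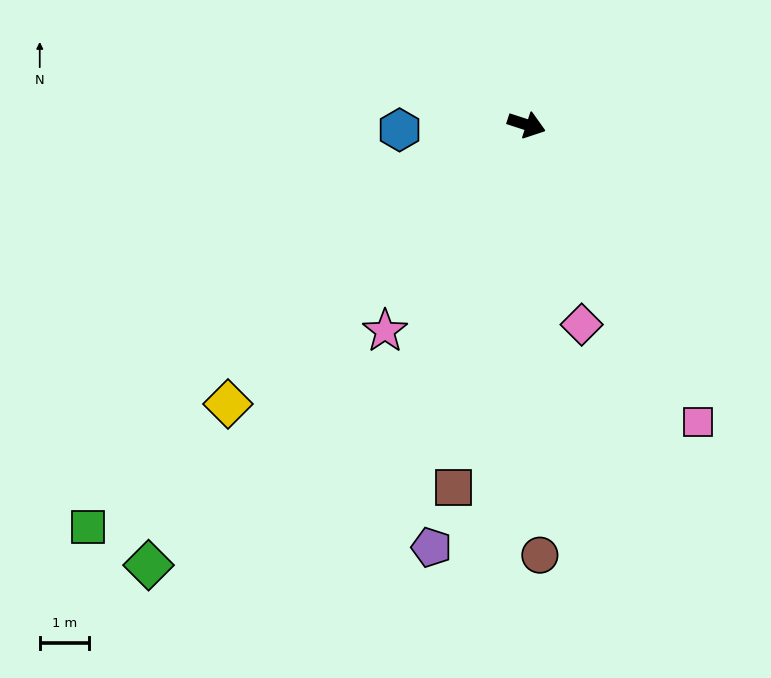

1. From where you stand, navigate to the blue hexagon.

turn right 160°, forward 2.6 m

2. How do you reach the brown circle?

turn right 70°, forward 8.8 m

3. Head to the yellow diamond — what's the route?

turn right 119°, forward 8.4 m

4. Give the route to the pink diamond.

turn right 57°, forward 4.2 m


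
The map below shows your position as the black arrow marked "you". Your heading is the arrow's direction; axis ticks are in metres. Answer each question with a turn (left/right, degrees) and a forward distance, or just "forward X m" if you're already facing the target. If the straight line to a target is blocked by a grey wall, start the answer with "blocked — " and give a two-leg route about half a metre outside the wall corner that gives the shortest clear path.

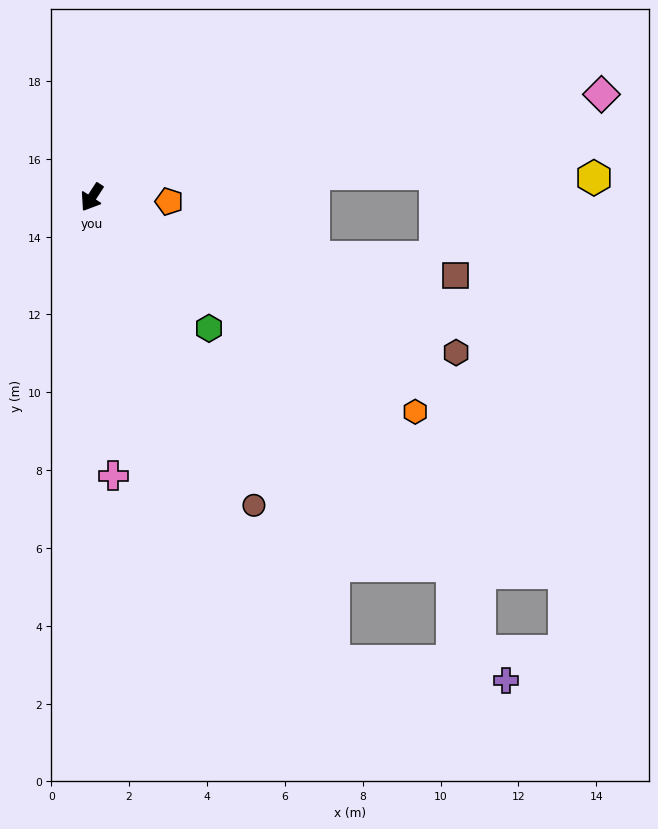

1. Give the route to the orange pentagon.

turn left 120°, forward 2.0 m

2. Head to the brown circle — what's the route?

turn left 61°, forward 8.9 m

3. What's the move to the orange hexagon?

turn left 89°, forward 10.0 m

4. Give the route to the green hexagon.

turn left 75°, forward 4.5 m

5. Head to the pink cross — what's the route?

turn left 37°, forward 7.2 m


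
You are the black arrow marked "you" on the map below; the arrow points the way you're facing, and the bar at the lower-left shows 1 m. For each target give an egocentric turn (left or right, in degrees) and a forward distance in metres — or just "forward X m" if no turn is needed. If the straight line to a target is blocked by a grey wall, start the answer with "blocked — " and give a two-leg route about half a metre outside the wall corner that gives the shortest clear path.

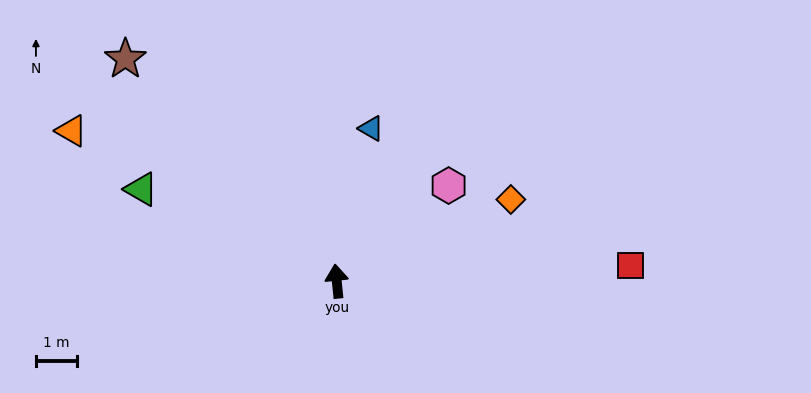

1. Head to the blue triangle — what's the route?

turn right 19°, forward 3.8 m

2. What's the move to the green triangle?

turn left 59°, forward 5.2 m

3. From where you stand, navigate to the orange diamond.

turn right 71°, forward 4.6 m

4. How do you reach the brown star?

turn left 38°, forward 7.4 m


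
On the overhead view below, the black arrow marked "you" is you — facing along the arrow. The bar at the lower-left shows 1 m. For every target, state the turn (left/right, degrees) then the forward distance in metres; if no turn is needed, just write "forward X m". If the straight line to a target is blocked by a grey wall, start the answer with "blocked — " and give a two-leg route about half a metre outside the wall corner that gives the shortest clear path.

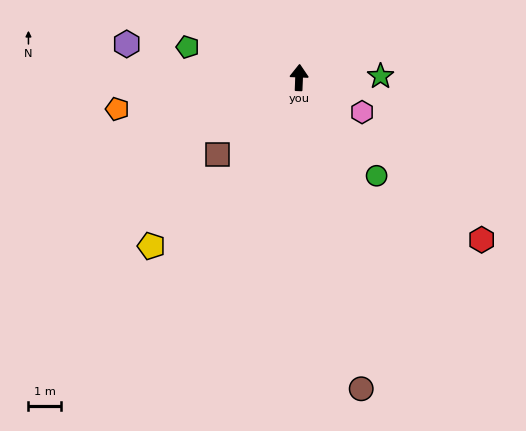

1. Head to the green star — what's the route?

turn right 87°, forward 2.5 m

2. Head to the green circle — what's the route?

turn right 139°, forward 3.9 m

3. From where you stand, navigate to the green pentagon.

turn left 77°, forward 3.6 m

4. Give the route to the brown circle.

turn right 166°, forward 9.9 m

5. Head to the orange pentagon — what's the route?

turn left 102°, forward 5.7 m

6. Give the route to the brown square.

turn left 136°, forward 3.5 m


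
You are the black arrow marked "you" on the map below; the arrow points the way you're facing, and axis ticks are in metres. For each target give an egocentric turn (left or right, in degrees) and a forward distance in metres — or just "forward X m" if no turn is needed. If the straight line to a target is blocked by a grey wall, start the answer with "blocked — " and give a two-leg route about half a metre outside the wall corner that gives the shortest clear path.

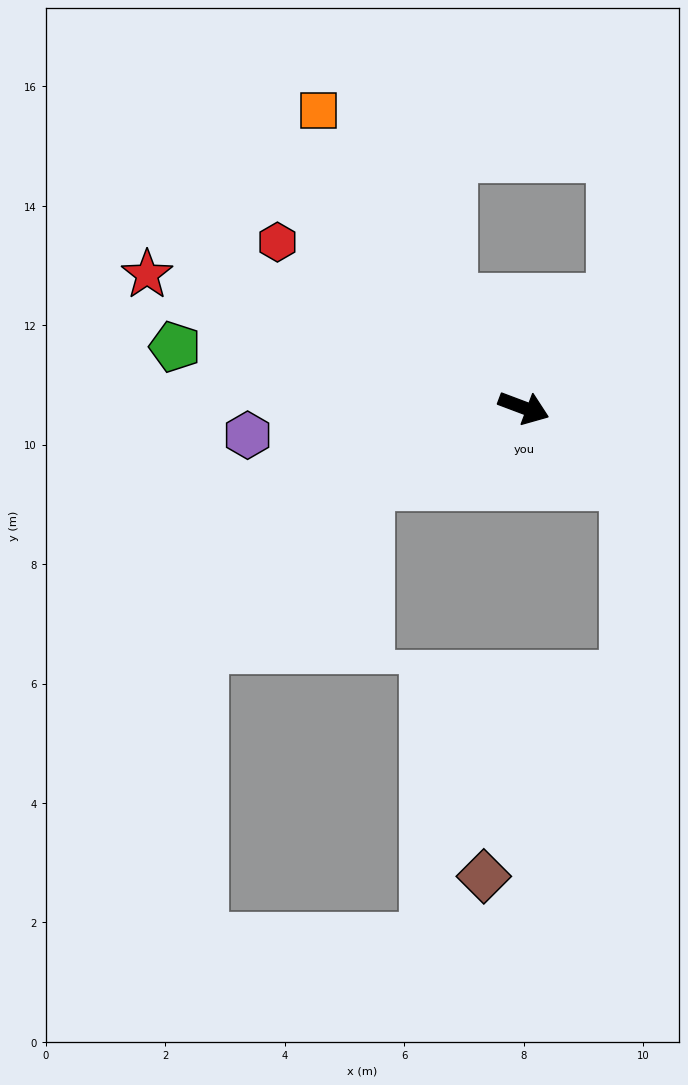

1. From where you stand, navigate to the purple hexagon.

turn right 154°, forward 4.6 m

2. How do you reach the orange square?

turn left 145°, forward 6.1 m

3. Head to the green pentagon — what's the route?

turn right 169°, forward 5.9 m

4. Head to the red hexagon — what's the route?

turn left 167°, forward 5.0 m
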